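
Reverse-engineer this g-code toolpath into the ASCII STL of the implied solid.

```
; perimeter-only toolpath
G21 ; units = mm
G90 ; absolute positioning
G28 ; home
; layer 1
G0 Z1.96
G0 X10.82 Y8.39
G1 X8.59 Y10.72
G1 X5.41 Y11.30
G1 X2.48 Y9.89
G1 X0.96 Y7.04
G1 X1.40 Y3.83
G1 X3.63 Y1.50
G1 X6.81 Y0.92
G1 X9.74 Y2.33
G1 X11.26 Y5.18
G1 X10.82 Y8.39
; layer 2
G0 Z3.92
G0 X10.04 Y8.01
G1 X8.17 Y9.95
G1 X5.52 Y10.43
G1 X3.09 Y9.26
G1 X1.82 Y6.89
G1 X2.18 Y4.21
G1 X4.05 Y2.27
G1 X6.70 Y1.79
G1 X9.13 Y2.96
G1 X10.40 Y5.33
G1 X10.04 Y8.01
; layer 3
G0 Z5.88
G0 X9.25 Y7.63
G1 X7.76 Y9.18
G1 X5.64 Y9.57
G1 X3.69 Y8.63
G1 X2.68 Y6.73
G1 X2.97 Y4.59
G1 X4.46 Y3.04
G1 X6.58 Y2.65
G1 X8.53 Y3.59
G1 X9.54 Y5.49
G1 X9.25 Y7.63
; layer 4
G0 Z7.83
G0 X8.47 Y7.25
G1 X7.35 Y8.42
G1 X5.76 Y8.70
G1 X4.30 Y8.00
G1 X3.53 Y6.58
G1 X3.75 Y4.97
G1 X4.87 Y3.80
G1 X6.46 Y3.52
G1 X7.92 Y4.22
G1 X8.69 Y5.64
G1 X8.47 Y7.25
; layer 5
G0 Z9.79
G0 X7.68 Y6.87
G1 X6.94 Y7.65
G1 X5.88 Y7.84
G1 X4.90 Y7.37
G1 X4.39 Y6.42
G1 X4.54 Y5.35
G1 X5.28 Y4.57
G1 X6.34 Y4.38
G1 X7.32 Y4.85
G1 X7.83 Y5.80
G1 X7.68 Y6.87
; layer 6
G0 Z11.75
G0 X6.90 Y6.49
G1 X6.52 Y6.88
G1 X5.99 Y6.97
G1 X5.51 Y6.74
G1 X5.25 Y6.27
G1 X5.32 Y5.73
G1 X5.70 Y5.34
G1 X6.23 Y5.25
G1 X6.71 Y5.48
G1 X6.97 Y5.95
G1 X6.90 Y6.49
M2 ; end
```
solid part
  facet normal 0.0000 0.0000 -1.0000
    outer loop
      vertex 5.29 12.16 0.00
      vertex 9.00 11.49 0.00
      vertex 11.61 8.77 0.00
    endloop
  endfacet
  facet normal 0.0000 0.0000 -1.0000
    outer loop
      vertex 1.88 10.52 0.00
      vertex 5.29 12.16 0.00
      vertex 11.61 8.77 0.00
    endloop
  endfacet
  facet normal 0.0000 0.0000 -1.0000
    outer loop
      vertex 0.10 7.20 0.00
      vertex 1.88 10.52 0.00
      vertex 11.61 8.77 0.00
    endloop
  endfacet
  facet normal 0.0000 0.0000 -1.0000
    outer loop
      vertex 0.61 3.45 0.00
      vertex 0.10 7.20 0.00
      vertex 11.61 8.77 0.00
    endloop
  endfacet
  facet normal 0.0000 0.0000 -1.0000
    outer loop
      vertex 3.22 0.73 0.00
      vertex 0.61 3.45 0.00
      vertex 11.61 8.77 0.00
    endloop
  endfacet
  facet normal 0.0000 0.0000 -1.0000
    outer loop
      vertex 6.93 0.06 0.00
      vertex 3.22 0.73 0.00
      vertex 11.61 8.77 0.00
    endloop
  endfacet
  facet normal 0.0000 0.0000 -1.0000
    outer loop
      vertex 10.34 1.70 0.00
      vertex 6.93 0.06 0.00
      vertex 11.61 8.77 0.00
    endloop
  endfacet
  facet normal 0.0000 0.0000 -1.0000
    outer loop
      vertex 12.12 5.02 0.00
      vertex 10.34 1.70 0.00
      vertex 11.61 8.77 0.00
    endloop
  endfacet
  facet normal 0.6643 0.6375 0.3902
    outer loop
      vertex 11.61 8.77 0.00
      vertex 9.00 11.49 0.00
      vertex 6.11 6.11 13.71
    endloop
  endfacet
  facet normal 0.1636 0.9061 0.3901
    outer loop
      vertex 9.00 11.49 0.00
      vertex 5.29 12.16 0.00
      vertex 6.11 6.11 13.71
    endloop
  endfacet
  facet normal -0.3991 0.8298 0.3901
    outer loop
      vertex 5.29 12.16 0.00
      vertex 1.88 10.52 0.00
      vertex 6.11 6.11 13.71
    endloop
  endfacet
  facet normal -0.8114 0.4350 0.3903
    outer loop
      vertex 1.88 10.52 0.00
      vertex 0.10 7.20 0.00
      vertex 6.11 6.11 13.71
    endloop
  endfacet
  facet normal -0.9124 -0.1241 0.3901
    outer loop
      vertex 0.10 7.20 0.00
      vertex 0.61 3.45 0.00
      vertex 6.11 6.11 13.71
    endloop
  endfacet
  facet normal -0.6643 -0.6375 0.3902
    outer loop
      vertex 0.61 3.45 0.00
      vertex 3.22 0.73 0.00
      vertex 6.11 6.11 13.71
    endloop
  endfacet
  facet normal -0.1636 -0.9061 0.3901
    outer loop
      vertex 3.22 0.73 0.00
      vertex 6.93 0.06 0.00
      vertex 6.11 6.11 13.71
    endloop
  endfacet
  facet normal 0.3991 -0.8298 0.3901
    outer loop
      vertex 6.93 0.06 0.00
      vertex 10.34 1.70 0.00
      vertex 6.11 6.11 13.71
    endloop
  endfacet
  facet normal 0.8114 -0.4350 0.3903
    outer loop
      vertex 10.34 1.70 0.00
      vertex 12.12 5.02 0.00
      vertex 6.11 6.11 13.71
    endloop
  endfacet
  facet normal 0.9124 0.1241 0.3901
    outer loop
      vertex 12.12 5.02 0.00
      vertex 11.61 8.77 0.00
      vertex 6.11 6.11 13.71
    endloop
  endfacet
endsolid part

The G0 Z moves step by Δz≈1.96 mm. The G1 loops shrink linearly with z, so the solid tapers from its base footprint up to z≈13.7. Closing with a flat bottom cap and the tapered top and triangulating gives 18 facets — a regular 10-sided pyramid, base circumscribed radius ≈ 6.11 mm, apex at z ≈ 13.7 mm.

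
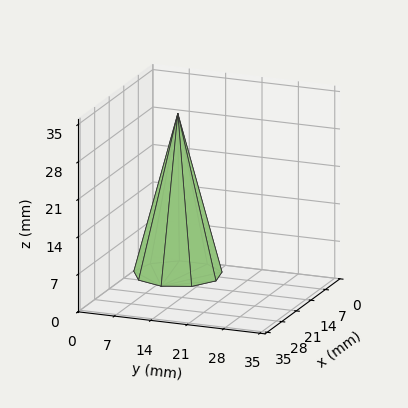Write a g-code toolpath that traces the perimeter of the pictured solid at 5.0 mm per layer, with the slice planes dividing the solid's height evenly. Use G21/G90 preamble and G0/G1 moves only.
Reading the render: the shape is a regular 9-sided pyramid, base circumscribed radius ≈ 8 mm, apex at z ≈ 30 mm (dimensions read to the nearest mm from the axis ticks). For the g-code, the solid's height is divided into equal slices at the stated Δz and each level perimeter traced with G1 moves after a G0 lift.

; perimeter-only toolpath
G21 ; units = mm
G90 ; absolute positioning
G28 ; home
; layer 1
G0 Z5.0
G0 X14.7 Y8.0
G1 X13.1 Y12.2
G1 X9.2 Y14.6
G1 X4.7 Y13.8
G1 X1.7 Y10.2
G1 X1.7 Y5.8
G1 X4.7 Y2.2
G1 X9.2 Y1.4
G1 X13.1 Y3.7
G1 X14.7 Y8.0
; layer 2
G0 Z10.0
G0 X13.3 Y8.0
G1 X12.1 Y11.4
G1 X8.9 Y13.3
G1 X5.3 Y12.6
G1 X3.0 Y9.8
G1 X3.0 Y6.2
G1 X5.3 Y3.4
G1 X8.9 Y2.7
G1 X12.1 Y4.6
G1 X13.3 Y8.0
; layer 3
G0 Z15.0
G0 X12.0 Y8.0
G1 X11.1 Y10.6
G1 X8.7 Y11.9
G1 X6.0 Y11.4
G1 X4.2 Y9.3
G1 X4.2 Y6.7
G1 X6.0 Y4.5
G1 X8.7 Y4.0
G1 X11.1 Y5.5
G1 X12.0 Y8.0
; layer 4
G0 Z20.0
G0 X10.7 Y8.0
G1 X10.0 Y9.7
G1 X8.5 Y10.6
G1 X6.7 Y10.3
G1 X5.5 Y8.9
G1 X5.5 Y7.1
G1 X6.7 Y5.7
G1 X8.5 Y5.4
G1 X10.0 Y6.3
G1 X10.7 Y8.0
; layer 5
G0 Z25.0
G0 X9.3 Y8.0
G1 X9.0 Y8.8
G1 X8.2 Y9.3
G1 X7.3 Y9.2
G1 X6.8 Y8.4
G1 X6.8 Y7.5
G1 X7.3 Y6.9
G1 X8.2 Y6.7
G1 X9.0 Y7.2
G1 X9.3 Y8.0
M2 ; end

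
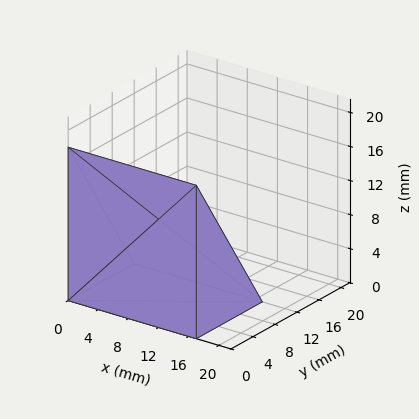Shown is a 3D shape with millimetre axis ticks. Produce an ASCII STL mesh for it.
Reading the render: the shape is a wedge (ramp): 17 × 12 mm base, rising to 18 mm along the y=0 edge and sloping linearly to z=0 at y=12 (dimensions read to the nearest mm from the axis ticks). For the STL, each face is triangulated and given an outward normal.

solid part
  facet normal 0.0000 0.0000 -1.0000
    outer loop
      vertex 17.0 12.0 0.0
      vertex 17.0 0.0 0.0
      vertex 0.0 0.0 0.0
    endloop
  endfacet
  facet normal 0.0000 0.0000 -1.0000
    outer loop
      vertex 0.0 12.0 0.0
      vertex 17.0 12.0 0.0
      vertex 0.0 0.0 0.0
    endloop
  endfacet
  facet normal 0.0000 -1.0000 0.0000
    outer loop
      vertex 0.0 0.0 0.0
      vertex 17.0 0.0 0.0
      vertex 17.0 0.0 18.0
    endloop
  endfacet
  facet normal 0.0000 -1.0000 0.0000
    outer loop
      vertex 0.0 0.0 0.0
      vertex 17.0 0.0 18.0
      vertex 0.0 0.0 18.0
    endloop
  endfacet
  facet normal 0.0000 0.8321 0.5547
    outer loop
      vertex 0.0 0.0 18.0
      vertex 17.0 0.0 18.0
      vertex 17.0 12.0 0.0
    endloop
  endfacet
  facet normal 0.0000 0.8321 0.5547
    outer loop
      vertex 0.0 0.0 18.0
      vertex 17.0 12.0 0.0
      vertex 0.0 12.0 0.0
    endloop
  endfacet
  facet normal -1.0000 0.0000 0.0000
    outer loop
      vertex 0.0 0.0 18.0
      vertex 0.0 12.0 0.0
      vertex 0.0 0.0 0.0
    endloop
  endfacet
  facet normal 1.0000 0.0000 0.0000
    outer loop
      vertex 17.0 0.0 0.0
      vertex 17.0 12.0 0.0
      vertex 17.0 0.0 18.0
    endloop
  endfacet
endsolid part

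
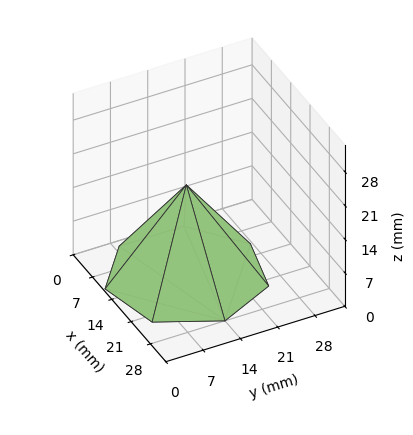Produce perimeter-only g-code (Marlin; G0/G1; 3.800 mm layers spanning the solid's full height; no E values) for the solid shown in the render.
Reading the render: the shape is a regular 7-sided pyramid, base circumscribed radius ≈ 14 mm, apex at z ≈ 19 mm (dimensions read to the nearest mm from the axis ticks). For the g-code, the solid's height is divided into equal slices at the stated Δz and each level perimeter traced with G1 moves after a G0 lift.

; perimeter-only toolpath
G21 ; units = mm
G90 ; absolute positioning
G28 ; home
; layer 1
G0 Z3.800
G0 X25.200 Y14.000
G1 X20.983 Y22.757
G1 X11.508 Y24.919
G1 X3.909 Y18.859
G1 X3.909 Y9.141
G1 X11.508 Y3.081
G1 X20.983 Y5.243
G1 X25.200 Y14.000
; layer 2
G0 Z7.600
G0 X22.400 Y14.000
G1 X19.237 Y20.568
G1 X12.131 Y22.189
G1 X6.432 Y17.644
G1 X6.432 Y10.356
G1 X12.131 Y5.811
G1 X19.237 Y7.432
G1 X22.400 Y14.000
; layer 3
G0 Z11.400
G0 X19.600 Y14.000
G1 X17.492 Y18.378
G1 X12.754 Y19.460
G1 X8.954 Y16.430
G1 X8.954 Y11.570
G1 X12.754 Y8.540
G1 X17.492 Y9.622
G1 X19.600 Y14.000
; layer 4
G0 Z15.200
G0 X16.800 Y14.000
G1 X15.746 Y16.189
G1 X13.377 Y16.730
G1 X11.477 Y15.215
G1 X11.477 Y12.785
G1 X13.377 Y11.270
G1 X15.746 Y11.811
G1 X16.800 Y14.000
M2 ; end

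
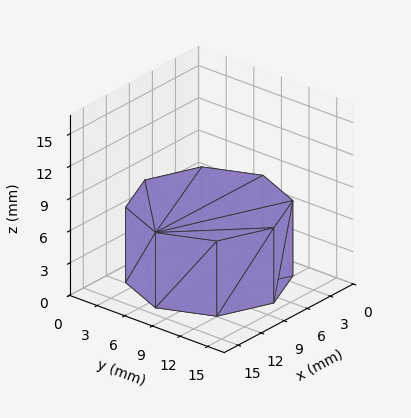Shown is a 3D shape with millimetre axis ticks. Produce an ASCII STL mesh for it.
Reading the render: the shape is a regular 8-sided prism (a cylinder approximated with 8 flat sides), circumscribed radius ≈ 7 mm, height ≈ 7 mm (dimensions read to the nearest mm from the axis ticks). For the STL, each face is triangulated and given an outward normal.

solid part
  facet normal 0.0000 0.0000 -1.0000
    outer loop
      vertex 7.000 14.000 0.000
      vertex 11.950 11.950 0.000
      vertex 14.000 7.000 0.000
    endloop
  endfacet
  facet normal 0.0000 0.0000 -1.0000
    outer loop
      vertex 2.050 11.950 0.000
      vertex 7.000 14.000 0.000
      vertex 14.000 7.000 0.000
    endloop
  endfacet
  facet normal 0.0000 0.0000 -1.0000
    outer loop
      vertex 0.000 7.000 0.000
      vertex 2.050 11.950 0.000
      vertex 14.000 7.000 0.000
    endloop
  endfacet
  facet normal 0.0000 0.0000 -1.0000
    outer loop
      vertex 2.050 2.050 0.000
      vertex 0.000 7.000 0.000
      vertex 14.000 7.000 0.000
    endloop
  endfacet
  facet normal 0.0000 0.0000 -1.0000
    outer loop
      vertex 7.000 0.000 0.000
      vertex 2.050 2.050 0.000
      vertex 14.000 7.000 0.000
    endloop
  endfacet
  facet normal 0.0000 0.0000 -1.0000
    outer loop
      vertex 11.950 2.050 0.000
      vertex 7.000 0.000 0.000
      vertex 14.000 7.000 0.000
    endloop
  endfacet
  facet normal 0.0000 0.0000 1.0000
    outer loop
      vertex 14.000 7.000 7.000
      vertex 11.950 11.950 7.000
      vertex 7.000 14.000 7.000
    endloop
  endfacet
  facet normal 0.0000 0.0000 1.0000
    outer loop
      vertex 14.000 7.000 7.000
      vertex 7.000 14.000 7.000
      vertex 2.050 11.950 7.000
    endloop
  endfacet
  facet normal 0.0000 0.0000 1.0000
    outer loop
      vertex 14.000 7.000 7.000
      vertex 2.050 11.950 7.000
      vertex 0.000 7.000 7.000
    endloop
  endfacet
  facet normal 0.0000 0.0000 1.0000
    outer loop
      vertex 14.000 7.000 7.000
      vertex 0.000 7.000 7.000
      vertex 2.050 2.050 7.000
    endloop
  endfacet
  facet normal 0.0000 0.0000 1.0000
    outer loop
      vertex 14.000 7.000 7.000
      vertex 2.050 2.050 7.000
      vertex 7.000 0.000 7.000
    endloop
  endfacet
  facet normal 0.0000 0.0000 1.0000
    outer loop
      vertex 14.000 7.000 7.000
      vertex 7.000 0.000 7.000
      vertex 11.950 2.050 7.000
    endloop
  endfacet
  facet normal 0.9239 0.3826 0.0000
    outer loop
      vertex 14.000 7.000 0.000
      vertex 11.950 11.950 0.000
      vertex 11.950 11.950 7.000
    endloop
  endfacet
  facet normal 0.9239 0.3826 0.0000
    outer loop
      vertex 14.000 7.000 0.000
      vertex 11.950 11.950 7.000
      vertex 14.000 7.000 7.000
    endloop
  endfacet
  facet normal 0.3826 0.9239 0.0000
    outer loop
      vertex 11.950 11.950 0.000
      vertex 7.000 14.000 0.000
      vertex 7.000 14.000 7.000
    endloop
  endfacet
  facet normal 0.3826 0.9239 0.0000
    outer loop
      vertex 11.950 11.950 0.000
      vertex 7.000 14.000 7.000
      vertex 11.950 11.950 7.000
    endloop
  endfacet
  facet normal -0.3826 0.9239 0.0000
    outer loop
      vertex 7.000 14.000 0.000
      vertex 2.050 11.950 0.000
      vertex 2.050 11.950 7.000
    endloop
  endfacet
  facet normal -0.3826 0.9239 0.0000
    outer loop
      vertex 7.000 14.000 0.000
      vertex 2.050 11.950 7.000
      vertex 7.000 14.000 7.000
    endloop
  endfacet
  facet normal -0.9239 0.3826 0.0000
    outer loop
      vertex 2.050 11.950 0.000
      vertex 0.000 7.000 0.000
      vertex 0.000 7.000 7.000
    endloop
  endfacet
  facet normal -0.9239 0.3826 0.0000
    outer loop
      vertex 2.050 11.950 0.000
      vertex 0.000 7.000 7.000
      vertex 2.050 11.950 7.000
    endloop
  endfacet
  facet normal -0.9239 -0.3826 0.0000
    outer loop
      vertex 0.000 7.000 0.000
      vertex 2.050 2.050 0.000
      vertex 2.050 2.050 7.000
    endloop
  endfacet
  facet normal -0.9239 -0.3826 0.0000
    outer loop
      vertex 0.000 7.000 0.000
      vertex 2.050 2.050 7.000
      vertex 0.000 7.000 7.000
    endloop
  endfacet
  facet normal -0.3826 -0.9239 0.0000
    outer loop
      vertex 2.050 2.050 0.000
      vertex 7.000 0.000 0.000
      vertex 7.000 0.000 7.000
    endloop
  endfacet
  facet normal -0.3826 -0.9239 0.0000
    outer loop
      vertex 2.050 2.050 0.000
      vertex 7.000 0.000 7.000
      vertex 2.050 2.050 7.000
    endloop
  endfacet
  facet normal 0.3826 -0.9239 0.0000
    outer loop
      vertex 7.000 0.000 0.000
      vertex 11.950 2.050 0.000
      vertex 11.950 2.050 7.000
    endloop
  endfacet
  facet normal 0.3826 -0.9239 0.0000
    outer loop
      vertex 7.000 0.000 0.000
      vertex 11.950 2.050 7.000
      vertex 7.000 0.000 7.000
    endloop
  endfacet
  facet normal 0.9239 -0.3826 0.0000
    outer loop
      vertex 11.950 2.050 0.000
      vertex 14.000 7.000 0.000
      vertex 14.000 7.000 7.000
    endloop
  endfacet
  facet normal 0.9239 -0.3826 0.0000
    outer loop
      vertex 11.950 2.050 0.000
      vertex 14.000 7.000 7.000
      vertex 11.950 2.050 7.000
    endloop
  endfacet
endsolid part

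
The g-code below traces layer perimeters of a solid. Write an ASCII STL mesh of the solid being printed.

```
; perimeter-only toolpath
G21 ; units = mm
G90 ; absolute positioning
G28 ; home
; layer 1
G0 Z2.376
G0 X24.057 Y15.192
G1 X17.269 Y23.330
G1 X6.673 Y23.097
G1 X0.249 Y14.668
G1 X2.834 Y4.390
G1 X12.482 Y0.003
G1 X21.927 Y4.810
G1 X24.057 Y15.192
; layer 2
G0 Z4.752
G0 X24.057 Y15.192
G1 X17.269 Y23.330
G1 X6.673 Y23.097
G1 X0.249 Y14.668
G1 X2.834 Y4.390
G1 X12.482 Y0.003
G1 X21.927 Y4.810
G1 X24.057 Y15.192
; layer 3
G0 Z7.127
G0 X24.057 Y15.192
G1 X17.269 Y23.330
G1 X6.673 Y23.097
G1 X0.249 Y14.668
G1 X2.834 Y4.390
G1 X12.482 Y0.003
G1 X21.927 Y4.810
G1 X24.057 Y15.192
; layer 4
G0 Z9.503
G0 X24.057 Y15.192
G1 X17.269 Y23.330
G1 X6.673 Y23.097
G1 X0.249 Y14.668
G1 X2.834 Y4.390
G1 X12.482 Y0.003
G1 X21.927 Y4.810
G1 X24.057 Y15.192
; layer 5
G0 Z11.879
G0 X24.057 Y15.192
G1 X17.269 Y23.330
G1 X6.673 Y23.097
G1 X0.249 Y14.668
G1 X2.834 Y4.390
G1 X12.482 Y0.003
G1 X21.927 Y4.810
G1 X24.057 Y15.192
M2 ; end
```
solid part
  facet normal 0.0000 0.0000 -1.0000
    outer loop
      vertex 6.673 23.097 0.000
      vertex 17.269 23.330 0.000
      vertex 24.057 15.192 0.000
    endloop
  endfacet
  facet normal 0.0000 0.0000 -1.0000
    outer loop
      vertex 0.249 14.668 0.000
      vertex 6.673 23.097 0.000
      vertex 24.057 15.192 0.000
    endloop
  endfacet
  facet normal 0.0000 0.0000 -1.0000
    outer loop
      vertex 2.834 4.390 0.000
      vertex 0.249 14.668 0.000
      vertex 24.057 15.192 0.000
    endloop
  endfacet
  facet normal 0.0000 0.0000 -1.0000
    outer loop
      vertex 12.482 0.003 0.000
      vertex 2.834 4.390 0.000
      vertex 24.057 15.192 0.000
    endloop
  endfacet
  facet normal 0.0000 0.0000 -1.0000
    outer loop
      vertex 21.927 4.810 0.000
      vertex 12.482 0.003 0.000
      vertex 24.057 15.192 0.000
    endloop
  endfacet
  facet normal 0.0000 0.0000 1.0000
    outer loop
      vertex 24.057 15.192 11.879
      vertex 17.269 23.330 11.879
      vertex 6.673 23.097 11.879
    endloop
  endfacet
  facet normal 0.0000 0.0000 1.0000
    outer loop
      vertex 24.057 15.192 11.879
      vertex 6.673 23.097 11.879
      vertex 0.249 14.668 11.879
    endloop
  endfacet
  facet normal 0.0000 0.0000 1.0000
    outer loop
      vertex 24.057 15.192 11.879
      vertex 0.249 14.668 11.879
      vertex 2.834 4.390 11.879
    endloop
  endfacet
  facet normal 0.0000 0.0000 1.0000
    outer loop
      vertex 24.057 15.192 11.879
      vertex 2.834 4.390 11.879
      vertex 12.482 0.003 11.879
    endloop
  endfacet
  facet normal 0.0000 0.0000 1.0000
    outer loop
      vertex 24.057 15.192 11.879
      vertex 12.482 0.003 11.879
      vertex 21.927 4.810 11.879
    endloop
  endfacet
  facet normal 0.7679 0.6405 0.0000
    outer loop
      vertex 24.057 15.192 0.000
      vertex 17.269 23.330 0.000
      vertex 17.269 23.330 11.879
    endloop
  endfacet
  facet normal 0.7679 0.6405 0.0000
    outer loop
      vertex 24.057 15.192 0.000
      vertex 17.269 23.330 11.879
      vertex 24.057 15.192 11.879
    endloop
  endfacet
  facet normal -0.0220 0.9998 0.0000
    outer loop
      vertex 17.269 23.330 0.000
      vertex 6.673 23.097 0.000
      vertex 6.673 23.097 11.879
    endloop
  endfacet
  facet normal -0.0220 0.9998 0.0000
    outer loop
      vertex 17.269 23.330 0.000
      vertex 6.673 23.097 11.879
      vertex 17.269 23.330 11.879
    endloop
  endfacet
  facet normal -0.7953 0.6062 0.0000
    outer loop
      vertex 6.673 23.097 0.000
      vertex 0.249 14.668 0.000
      vertex 0.249 14.668 11.879
    endloop
  endfacet
  facet normal -0.7953 0.6062 0.0000
    outer loop
      vertex 6.673 23.097 0.000
      vertex 0.249 14.668 11.879
      vertex 6.673 23.097 11.879
    endloop
  endfacet
  facet normal -0.9698 -0.2439 0.0000
    outer loop
      vertex 0.249 14.668 0.000
      vertex 2.834 4.390 0.000
      vertex 2.834 4.390 11.879
    endloop
  endfacet
  facet normal -0.9698 -0.2439 0.0000
    outer loop
      vertex 0.249 14.668 0.000
      vertex 2.834 4.390 11.879
      vertex 0.249 14.668 11.879
    endloop
  endfacet
  facet normal -0.4139 -0.9103 0.0000
    outer loop
      vertex 2.834 4.390 0.000
      vertex 12.482 0.003 0.000
      vertex 12.482 0.003 11.879
    endloop
  endfacet
  facet normal -0.4139 -0.9103 0.0000
    outer loop
      vertex 2.834 4.390 0.000
      vertex 12.482 0.003 11.879
      vertex 2.834 4.390 11.879
    endloop
  endfacet
  facet normal 0.4536 -0.8912 0.0000
    outer loop
      vertex 12.482 0.003 0.000
      vertex 21.927 4.810 0.000
      vertex 21.927 4.810 11.879
    endloop
  endfacet
  facet normal 0.4536 -0.8912 0.0000
    outer loop
      vertex 12.482 0.003 0.000
      vertex 21.927 4.810 11.879
      vertex 12.482 0.003 11.879
    endloop
  endfacet
  facet normal 0.9796 -0.2010 0.0000
    outer loop
      vertex 21.927 4.810 0.000
      vertex 24.057 15.192 0.000
      vertex 24.057 15.192 11.879
    endloop
  endfacet
  facet normal 0.9796 -0.2010 0.0000
    outer loop
      vertex 21.927 4.810 0.000
      vertex 24.057 15.192 11.879
      vertex 21.927 4.810 11.879
    endloop
  endfacet
endsolid part

The G0 Z moves step by Δz≈2.376 mm. Every layer's G1 loop is the same polygon, so the solid is a straight extrusion of it from z=0 to z≈11.9. Closing with flat bottom and top caps and triangulating gives 24 facets — a regular 7-sided prism (a cylinder approximated with 7 flat sides), circumscribed radius ≈ 12.2 mm, height ≈ 11.9 mm.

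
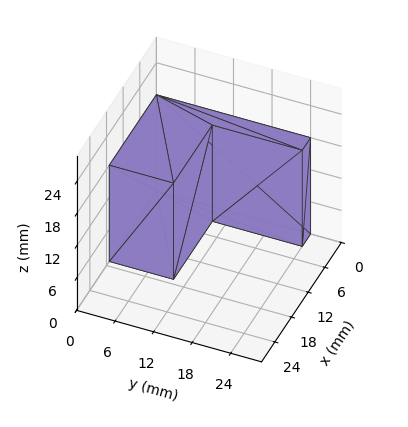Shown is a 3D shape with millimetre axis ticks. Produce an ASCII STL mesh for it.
Reading the render: the shape is an L-shaped prism: outer 17 × 24 mm, arm thicknesses ≈ 10 mm (horizontal) and 3 mm (vertical), extruded 18 mm in z (dimensions read to the nearest mm from the axis ticks). For the STL, each face is triangulated and given an outward normal.

solid part
  facet normal 0.0000 0.0000 -1.0000
    outer loop
      vertex 17.00 10.00 0.00
      vertex 17.00 0.00 0.00
      vertex 0.00 0.00 0.00
    endloop
  endfacet
  facet normal 0.0000 0.0000 -1.0000
    outer loop
      vertex 3.00 10.00 0.00
      vertex 17.00 10.00 0.00
      vertex 0.00 0.00 0.00
    endloop
  endfacet
  facet normal 0.0000 0.0000 -1.0000
    outer loop
      vertex 3.00 24.00 0.00
      vertex 3.00 10.00 0.00
      vertex 0.00 0.00 0.00
    endloop
  endfacet
  facet normal 0.0000 0.0000 -1.0000
    outer loop
      vertex 0.00 24.00 0.00
      vertex 3.00 24.00 0.00
      vertex 0.00 0.00 0.00
    endloop
  endfacet
  facet normal 0.0000 0.0000 1.0000
    outer loop
      vertex 0.00 0.00 18.00
      vertex 17.00 0.00 18.00
      vertex 17.00 10.00 18.00
    endloop
  endfacet
  facet normal 0.0000 0.0000 1.0000
    outer loop
      vertex 0.00 0.00 18.00
      vertex 17.00 10.00 18.00
      vertex 3.00 10.00 18.00
    endloop
  endfacet
  facet normal 0.0000 0.0000 1.0000
    outer loop
      vertex 0.00 0.00 18.00
      vertex 3.00 10.00 18.00
      vertex 3.00 24.00 18.00
    endloop
  endfacet
  facet normal 0.0000 0.0000 1.0000
    outer loop
      vertex 0.00 0.00 18.00
      vertex 3.00 24.00 18.00
      vertex 0.00 24.00 18.00
    endloop
  endfacet
  facet normal 0.0000 -1.0000 0.0000
    outer loop
      vertex 0.00 0.00 0.00
      vertex 17.00 0.00 0.00
      vertex 17.00 0.00 18.00
    endloop
  endfacet
  facet normal 0.0000 -1.0000 0.0000
    outer loop
      vertex 0.00 0.00 0.00
      vertex 17.00 0.00 18.00
      vertex 0.00 0.00 18.00
    endloop
  endfacet
  facet normal 1.0000 0.0000 0.0000
    outer loop
      vertex 17.00 0.00 0.00
      vertex 17.00 10.00 0.00
      vertex 17.00 10.00 18.00
    endloop
  endfacet
  facet normal 1.0000 0.0000 0.0000
    outer loop
      vertex 17.00 0.00 0.00
      vertex 17.00 10.00 18.00
      vertex 17.00 0.00 18.00
    endloop
  endfacet
  facet normal 0.0000 1.0000 0.0000
    outer loop
      vertex 17.00 10.00 0.00
      vertex 3.00 10.00 0.00
      vertex 3.00 10.00 18.00
    endloop
  endfacet
  facet normal 0.0000 1.0000 0.0000
    outer loop
      vertex 17.00 10.00 0.00
      vertex 3.00 10.00 18.00
      vertex 17.00 10.00 18.00
    endloop
  endfacet
  facet normal 1.0000 0.0000 0.0000
    outer loop
      vertex 3.00 10.00 0.00
      vertex 3.00 24.00 0.00
      vertex 3.00 24.00 18.00
    endloop
  endfacet
  facet normal 1.0000 0.0000 0.0000
    outer loop
      vertex 3.00 10.00 0.00
      vertex 3.00 24.00 18.00
      vertex 3.00 10.00 18.00
    endloop
  endfacet
  facet normal 0.0000 1.0000 0.0000
    outer loop
      vertex 3.00 24.00 0.00
      vertex 0.00 24.00 0.00
      vertex 0.00 24.00 18.00
    endloop
  endfacet
  facet normal 0.0000 1.0000 0.0000
    outer loop
      vertex 3.00 24.00 0.00
      vertex 0.00 24.00 18.00
      vertex 3.00 24.00 18.00
    endloop
  endfacet
  facet normal -1.0000 0.0000 0.0000
    outer loop
      vertex 0.00 24.00 0.00
      vertex 0.00 0.00 0.00
      vertex 0.00 0.00 18.00
    endloop
  endfacet
  facet normal -1.0000 0.0000 0.0000
    outer loop
      vertex 0.00 24.00 0.00
      vertex 0.00 0.00 18.00
      vertex 0.00 24.00 18.00
    endloop
  endfacet
endsolid part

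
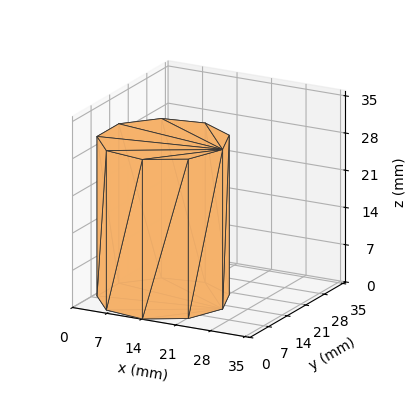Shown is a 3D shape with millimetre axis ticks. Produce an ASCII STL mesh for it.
Reading the render: the shape is a regular 9-sided prism (a cylinder approximated with 9 flat sides), circumscribed radius ≈ 12 mm, height ≈ 30 mm (dimensions read to the nearest mm from the axis ticks). For the STL, each face is triangulated and given an outward normal.

solid part
  facet normal 0.0000 0.0000 -1.0000
    outer loop
      vertex 14.08 23.82 0.00
      vertex 21.19 19.71 0.00
      vertex 24.00 12.00 0.00
    endloop
  endfacet
  facet normal 0.0000 0.0000 -1.0000
    outer loop
      vertex 6.00 22.39 0.00
      vertex 14.08 23.82 0.00
      vertex 24.00 12.00 0.00
    endloop
  endfacet
  facet normal 0.0000 0.0000 -1.0000
    outer loop
      vertex 0.72 16.10 0.00
      vertex 6.00 22.39 0.00
      vertex 24.00 12.00 0.00
    endloop
  endfacet
  facet normal 0.0000 0.0000 -1.0000
    outer loop
      vertex 0.72 7.90 0.00
      vertex 0.72 16.10 0.00
      vertex 24.00 12.00 0.00
    endloop
  endfacet
  facet normal 0.0000 0.0000 -1.0000
    outer loop
      vertex 6.00 1.61 0.00
      vertex 0.72 7.90 0.00
      vertex 24.00 12.00 0.00
    endloop
  endfacet
  facet normal 0.0000 0.0000 -1.0000
    outer loop
      vertex 14.08 0.18 0.00
      vertex 6.00 1.61 0.00
      vertex 24.00 12.00 0.00
    endloop
  endfacet
  facet normal 0.0000 0.0000 -1.0000
    outer loop
      vertex 21.19 4.29 0.00
      vertex 14.08 0.18 0.00
      vertex 24.00 12.00 0.00
    endloop
  endfacet
  facet normal 0.0000 0.0000 1.0000
    outer loop
      vertex 24.00 12.00 30.00
      vertex 21.19 19.71 30.00
      vertex 14.08 23.82 30.00
    endloop
  endfacet
  facet normal 0.0000 0.0000 1.0000
    outer loop
      vertex 24.00 12.00 30.00
      vertex 14.08 23.82 30.00
      vertex 6.00 22.39 30.00
    endloop
  endfacet
  facet normal 0.0000 0.0000 1.0000
    outer loop
      vertex 24.00 12.00 30.00
      vertex 6.00 22.39 30.00
      vertex 0.72 16.10 30.00
    endloop
  endfacet
  facet normal 0.0000 0.0000 1.0000
    outer loop
      vertex 24.00 12.00 30.00
      vertex 0.72 16.10 30.00
      vertex 0.72 7.90 30.00
    endloop
  endfacet
  facet normal 0.0000 0.0000 1.0000
    outer loop
      vertex 24.00 12.00 30.00
      vertex 0.72 7.90 30.00
      vertex 6.00 1.61 30.00
    endloop
  endfacet
  facet normal 0.0000 0.0000 1.0000
    outer loop
      vertex 24.00 12.00 30.00
      vertex 6.00 1.61 30.00
      vertex 14.08 0.18 30.00
    endloop
  endfacet
  facet normal 0.0000 0.0000 1.0000
    outer loop
      vertex 24.00 12.00 30.00
      vertex 14.08 0.18 30.00
      vertex 21.19 4.29 30.00
    endloop
  endfacet
  facet normal 0.9395 0.3424 0.0000
    outer loop
      vertex 24.00 12.00 0.00
      vertex 21.19 19.71 0.00
      vertex 21.19 19.71 30.00
    endloop
  endfacet
  facet normal 0.9395 0.3424 0.0000
    outer loop
      vertex 24.00 12.00 0.00
      vertex 21.19 19.71 30.00
      vertex 24.00 12.00 30.00
    endloop
  endfacet
  facet normal 0.5005 0.8658 0.0000
    outer loop
      vertex 21.19 19.71 0.00
      vertex 14.08 23.82 0.00
      vertex 14.08 23.82 30.00
    endloop
  endfacet
  facet normal 0.5005 0.8658 0.0000
    outer loop
      vertex 21.19 19.71 0.00
      vertex 14.08 23.82 30.00
      vertex 21.19 19.71 30.00
    endloop
  endfacet
  facet normal -0.1743 0.9847 0.0000
    outer loop
      vertex 14.08 23.82 0.00
      vertex 6.00 22.39 0.00
      vertex 6.00 22.39 30.00
    endloop
  endfacet
  facet normal -0.1743 0.9847 0.0000
    outer loop
      vertex 14.08 23.82 0.00
      vertex 6.00 22.39 30.00
      vertex 14.08 23.82 30.00
    endloop
  endfacet
  facet normal -0.7659 0.6429 0.0000
    outer loop
      vertex 6.00 22.39 0.00
      vertex 0.72 16.10 0.00
      vertex 0.72 16.10 30.00
    endloop
  endfacet
  facet normal -0.7659 0.6429 0.0000
    outer loop
      vertex 6.00 22.39 0.00
      vertex 0.72 16.10 30.00
      vertex 6.00 22.39 30.00
    endloop
  endfacet
  facet normal -1.0000 0.0000 0.0000
    outer loop
      vertex 0.72 16.10 0.00
      vertex 0.72 7.90 0.00
      vertex 0.72 7.90 30.00
    endloop
  endfacet
  facet normal -1.0000 0.0000 0.0000
    outer loop
      vertex 0.72 16.10 0.00
      vertex 0.72 7.90 30.00
      vertex 0.72 16.10 30.00
    endloop
  endfacet
  facet normal -0.7659 -0.6429 0.0000
    outer loop
      vertex 0.72 7.90 0.00
      vertex 6.00 1.61 0.00
      vertex 6.00 1.61 30.00
    endloop
  endfacet
  facet normal -0.7659 -0.6429 0.0000
    outer loop
      vertex 0.72 7.90 0.00
      vertex 6.00 1.61 30.00
      vertex 0.72 7.90 30.00
    endloop
  endfacet
  facet normal -0.1743 -0.9847 0.0000
    outer loop
      vertex 6.00 1.61 0.00
      vertex 14.08 0.18 0.00
      vertex 14.08 0.18 30.00
    endloop
  endfacet
  facet normal -0.1743 -0.9847 0.0000
    outer loop
      vertex 6.00 1.61 0.00
      vertex 14.08 0.18 30.00
      vertex 6.00 1.61 30.00
    endloop
  endfacet
  facet normal 0.5005 -0.8658 0.0000
    outer loop
      vertex 14.08 0.18 0.00
      vertex 21.19 4.29 0.00
      vertex 21.19 4.29 30.00
    endloop
  endfacet
  facet normal 0.5005 -0.8658 0.0000
    outer loop
      vertex 14.08 0.18 0.00
      vertex 21.19 4.29 30.00
      vertex 14.08 0.18 30.00
    endloop
  endfacet
  facet normal 0.9395 -0.3424 0.0000
    outer loop
      vertex 21.19 4.29 0.00
      vertex 24.00 12.00 0.00
      vertex 24.00 12.00 30.00
    endloop
  endfacet
  facet normal 0.9395 -0.3424 0.0000
    outer loop
      vertex 21.19 4.29 0.00
      vertex 24.00 12.00 30.00
      vertex 21.19 4.29 30.00
    endloop
  endfacet
endsolid part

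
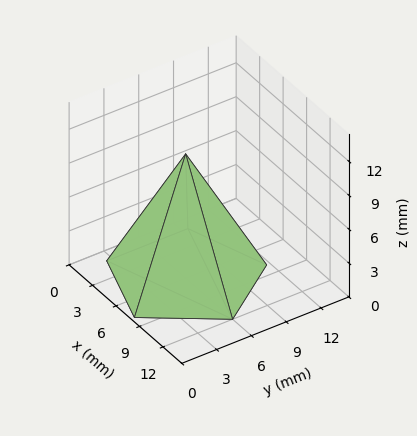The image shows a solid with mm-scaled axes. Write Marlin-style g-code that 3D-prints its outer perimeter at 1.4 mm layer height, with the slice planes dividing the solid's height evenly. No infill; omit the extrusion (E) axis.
Reading the render: the shape is a regular 5-sided pyramid, base circumscribed radius ≈ 6 mm, apex at z ≈ 11 mm (dimensions read to the nearest mm from the axis ticks). For the g-code, the solid's height is divided into equal slices at the stated Δz and each level perimeter traced with G1 moves after a G0 lift.

; perimeter-only toolpath
G21 ; units = mm
G90 ; absolute positioning
G28 ; home
; layer 1
G0 Z1.4
G0 X11.2 Y6.0
G1 X7.7 Y11.0
G1 X1.7 Y9.1
G1 X1.7 Y2.9
G1 X7.7 Y1.0
G1 X11.2 Y6.0
; layer 2
G0 Z2.8
G0 X10.5 Y6.0
G1 X7.4 Y10.3
G1 X2.3 Y8.6
G1 X2.3 Y3.4
G1 X7.4 Y1.7
G1 X10.5 Y6.0
; layer 3
G0 Z4.1
G0 X9.8 Y6.0
G1 X7.2 Y9.6
G1 X2.9 Y8.2
G1 X2.9 Y3.8
G1 X7.2 Y2.4
G1 X9.8 Y6.0
; layer 4
G0 Z5.5
G0 X9.0 Y6.0
G1 X7.0 Y8.8
G1 X3.5 Y7.8
G1 X3.5 Y4.2
G1 X7.0 Y3.1
G1 X9.0 Y6.0
; layer 5
G0 Z6.9
G0 X8.2 Y6.0
G1 X6.7 Y8.1
G1 X4.2 Y7.3
G1 X4.2 Y4.7
G1 X6.7 Y3.9
G1 X8.2 Y6.0
; layer 6
G0 Z8.2
G0 X7.5 Y6.0
G1 X6.5 Y7.4
G1 X4.8 Y6.9
G1 X4.8 Y5.1
G1 X6.5 Y4.6
G1 X7.5 Y6.0
; layer 7
G0 Z9.6
G0 X6.8 Y6.0
G1 X6.2 Y6.7
G1 X5.4 Y6.4
G1 X5.4 Y5.6
G1 X6.2 Y5.3
G1 X6.8 Y6.0
M2 ; end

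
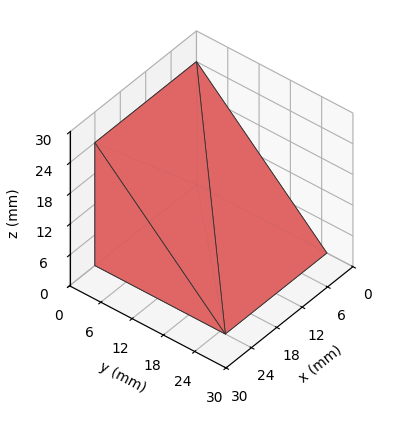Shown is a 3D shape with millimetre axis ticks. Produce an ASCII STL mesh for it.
Reading the render: the shape is a wedge (ramp): 24 × 25 mm base, rising to 24 mm along the y=0 edge and sloping linearly to z=0 at y=25 (dimensions read to the nearest mm from the axis ticks). For the STL, each face is triangulated and given an outward normal.

solid part
  facet normal 0.0000 0.0000 -1.0000
    outer loop
      vertex 24.0 25.0 0.0
      vertex 24.0 0.0 0.0
      vertex 0.0 0.0 0.0
    endloop
  endfacet
  facet normal 0.0000 0.0000 -1.0000
    outer loop
      vertex 0.0 25.0 0.0
      vertex 24.0 25.0 0.0
      vertex 0.0 0.0 0.0
    endloop
  endfacet
  facet normal 0.0000 -1.0000 0.0000
    outer loop
      vertex 0.0 0.0 0.0
      vertex 24.0 0.0 0.0
      vertex 24.0 0.0 24.0
    endloop
  endfacet
  facet normal 0.0000 -1.0000 0.0000
    outer loop
      vertex 0.0 0.0 0.0
      vertex 24.0 0.0 24.0
      vertex 0.0 0.0 24.0
    endloop
  endfacet
  facet normal 0.0000 0.6925 0.7214
    outer loop
      vertex 0.0 0.0 24.0
      vertex 24.0 0.0 24.0
      vertex 24.0 25.0 0.0
    endloop
  endfacet
  facet normal 0.0000 0.6925 0.7214
    outer loop
      vertex 0.0 0.0 24.0
      vertex 24.0 25.0 0.0
      vertex 0.0 25.0 0.0
    endloop
  endfacet
  facet normal -1.0000 0.0000 0.0000
    outer loop
      vertex 0.0 0.0 24.0
      vertex 0.0 25.0 0.0
      vertex 0.0 0.0 0.0
    endloop
  endfacet
  facet normal 1.0000 0.0000 0.0000
    outer loop
      vertex 24.0 0.0 0.0
      vertex 24.0 25.0 0.0
      vertex 24.0 0.0 24.0
    endloop
  endfacet
endsolid part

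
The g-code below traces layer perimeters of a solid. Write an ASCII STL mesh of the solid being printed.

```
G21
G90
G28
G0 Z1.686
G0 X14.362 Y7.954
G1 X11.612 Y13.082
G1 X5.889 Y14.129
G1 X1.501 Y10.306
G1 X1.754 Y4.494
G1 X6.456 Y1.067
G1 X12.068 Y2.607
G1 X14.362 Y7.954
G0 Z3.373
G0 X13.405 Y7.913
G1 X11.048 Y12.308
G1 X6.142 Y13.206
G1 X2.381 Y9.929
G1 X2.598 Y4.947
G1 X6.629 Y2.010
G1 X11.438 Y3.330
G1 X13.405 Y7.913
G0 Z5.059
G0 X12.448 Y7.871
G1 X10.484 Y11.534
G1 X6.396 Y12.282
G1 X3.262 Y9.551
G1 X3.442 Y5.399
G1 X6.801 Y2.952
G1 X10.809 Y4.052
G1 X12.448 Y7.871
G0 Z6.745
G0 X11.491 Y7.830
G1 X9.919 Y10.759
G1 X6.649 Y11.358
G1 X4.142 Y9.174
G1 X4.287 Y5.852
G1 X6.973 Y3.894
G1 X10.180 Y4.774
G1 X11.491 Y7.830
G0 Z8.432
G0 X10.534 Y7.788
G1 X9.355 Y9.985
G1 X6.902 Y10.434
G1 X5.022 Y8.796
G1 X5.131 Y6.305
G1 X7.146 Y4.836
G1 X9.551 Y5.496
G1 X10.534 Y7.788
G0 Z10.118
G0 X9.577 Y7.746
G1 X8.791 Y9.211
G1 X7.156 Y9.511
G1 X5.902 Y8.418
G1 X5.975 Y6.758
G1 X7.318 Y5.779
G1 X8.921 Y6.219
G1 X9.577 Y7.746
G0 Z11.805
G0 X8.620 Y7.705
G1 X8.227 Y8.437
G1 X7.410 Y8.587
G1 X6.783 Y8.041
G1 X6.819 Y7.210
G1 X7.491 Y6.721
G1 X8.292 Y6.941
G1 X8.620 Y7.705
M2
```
solid part
  facet normal 0.0000 0.0000 -1.0000
    outer loop
      vertex 5.635 15.053 0.000
      vertex 12.176 13.856 0.000
      vertex 15.319 7.996 0.000
    endloop
  endfacet
  facet normal 0.0000 0.0000 -1.0000
    outer loop
      vertex 0.621 10.684 0.000
      vertex 5.635 15.053 0.000
      vertex 15.319 7.996 0.000
    endloop
  endfacet
  facet normal 0.0000 0.0000 -1.0000
    outer loop
      vertex 0.910 4.041 0.000
      vertex 0.621 10.684 0.000
      vertex 15.319 7.996 0.000
    endloop
  endfacet
  facet normal 0.0000 0.0000 -1.0000
    outer loop
      vertex 6.284 0.125 0.000
      vertex 0.910 4.041 0.000
      vertex 15.319 7.996 0.000
    endloop
  endfacet
  facet normal 0.0000 0.0000 -1.0000
    outer loop
      vertex 12.697 1.885 0.000
      vertex 6.284 0.125 0.000
      vertex 15.319 7.996 0.000
    endloop
  endfacet
  facet normal 0.7845 0.4208 0.4556
    outer loop
      vertex 15.319 7.996 0.000
      vertex 12.176 13.856 0.000
      vertex 7.663 7.663 13.491
    endloop
  endfacet
  facet normal 0.1602 0.8757 0.4556
    outer loop
      vertex 12.176 13.856 0.000
      vertex 5.635 15.053 0.000
      vertex 7.663 7.663 13.491
    endloop
  endfacet
  facet normal -0.5848 0.6712 0.4556
    outer loop
      vertex 5.635 15.053 0.000
      vertex 0.621 10.684 0.000
      vertex 7.663 7.663 13.491
    endloop
  endfacet
  facet normal -0.8894 -0.0387 0.4556
    outer loop
      vertex 0.621 10.684 0.000
      vertex 0.910 4.041 0.000
      vertex 7.663 7.663 13.491
    endloop
  endfacet
  facet normal -0.5243 -0.7194 0.4556
    outer loop
      vertex 0.910 4.041 0.000
      vertex 6.284 0.125 0.000
      vertex 7.663 7.663 13.491
    endloop
  endfacet
  facet normal 0.2356 -0.8585 0.4556
    outer loop
      vertex 6.284 0.125 0.000
      vertex 12.697 1.885 0.000
      vertex 7.663 7.663 13.491
    endloop
  endfacet
  facet normal 0.8181 -0.3510 0.4556
    outer loop
      vertex 12.697 1.885 0.000
      vertex 15.319 7.996 0.000
      vertex 7.663 7.663 13.491
    endloop
  endfacet
endsolid part

The G0 Z moves step by Δz≈1.686 mm. The G1 loops shrink linearly with z, so the solid tapers from its base footprint up to z≈13.5. Closing with a flat bottom cap and the tapered top and triangulating gives 12 facets — a regular 7-sided pyramid, base circumscribed radius ≈ 7.66 mm, apex at z ≈ 13.5 mm.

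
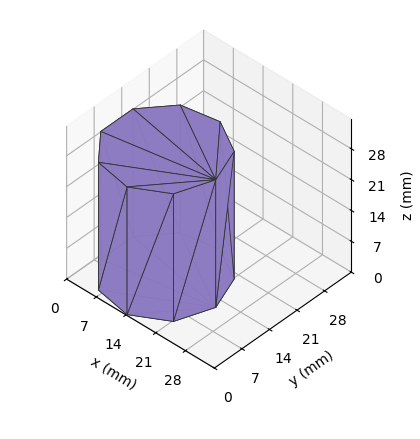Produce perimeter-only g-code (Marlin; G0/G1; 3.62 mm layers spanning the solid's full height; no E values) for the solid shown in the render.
Reading the render: the shape is a regular 9-sided prism (a cylinder approximated with 9 flat sides), circumscribed radius ≈ 12 mm, height ≈ 29 mm (dimensions read to the nearest mm from the axis ticks). For the g-code, the solid's height is divided into equal slices at the stated Δz and each level perimeter traced with G1 moves after a G0 lift.

; perimeter-only toolpath
G21 ; units = mm
G90 ; absolute positioning
G28 ; home
; layer 1
G0 Z3.62
G0 X24.00 Y12.00
G1 X21.19 Y19.71
G1 X14.08 Y23.82
G1 X6.00 Y22.39
G1 X0.72 Y16.10
G1 X0.72 Y7.90
G1 X6.00 Y1.61
G1 X14.08 Y0.18
G1 X21.19 Y4.29
G1 X24.00 Y12.00
; layer 2
G0 Z7.25
G0 X24.00 Y12.00
G1 X21.19 Y19.71
G1 X14.08 Y23.82
G1 X6.00 Y22.39
G1 X0.72 Y16.10
G1 X0.72 Y7.90
G1 X6.00 Y1.61
G1 X14.08 Y0.18
G1 X21.19 Y4.29
G1 X24.00 Y12.00
; layer 3
G0 Z10.88
G0 X24.00 Y12.00
G1 X21.19 Y19.71
G1 X14.08 Y23.82
G1 X6.00 Y22.39
G1 X0.72 Y16.10
G1 X0.72 Y7.90
G1 X6.00 Y1.61
G1 X14.08 Y0.18
G1 X21.19 Y4.29
G1 X24.00 Y12.00
; layer 4
G0 Z14.50
G0 X24.00 Y12.00
G1 X21.19 Y19.71
G1 X14.08 Y23.82
G1 X6.00 Y22.39
G1 X0.72 Y16.10
G1 X0.72 Y7.90
G1 X6.00 Y1.61
G1 X14.08 Y0.18
G1 X21.19 Y4.29
G1 X24.00 Y12.00
; layer 5
G0 Z18.12
G0 X24.00 Y12.00
G1 X21.19 Y19.71
G1 X14.08 Y23.82
G1 X6.00 Y22.39
G1 X0.72 Y16.10
G1 X0.72 Y7.90
G1 X6.00 Y1.61
G1 X14.08 Y0.18
G1 X21.19 Y4.29
G1 X24.00 Y12.00
; layer 6
G0 Z21.75
G0 X24.00 Y12.00
G1 X21.19 Y19.71
G1 X14.08 Y23.82
G1 X6.00 Y22.39
G1 X0.72 Y16.10
G1 X0.72 Y7.90
G1 X6.00 Y1.61
G1 X14.08 Y0.18
G1 X21.19 Y4.29
G1 X24.00 Y12.00
; layer 7
G0 Z25.38
G0 X24.00 Y12.00
G1 X21.19 Y19.71
G1 X14.08 Y23.82
G1 X6.00 Y22.39
G1 X0.72 Y16.10
G1 X0.72 Y7.90
G1 X6.00 Y1.61
G1 X14.08 Y0.18
G1 X21.19 Y4.29
G1 X24.00 Y12.00
; layer 8
G0 Z29.00
G0 X24.00 Y12.00
G1 X21.19 Y19.71
G1 X14.08 Y23.82
G1 X6.00 Y22.39
G1 X0.72 Y16.10
G1 X0.72 Y7.90
G1 X6.00 Y1.61
G1 X14.08 Y0.18
G1 X21.19 Y4.29
G1 X24.00 Y12.00
M2 ; end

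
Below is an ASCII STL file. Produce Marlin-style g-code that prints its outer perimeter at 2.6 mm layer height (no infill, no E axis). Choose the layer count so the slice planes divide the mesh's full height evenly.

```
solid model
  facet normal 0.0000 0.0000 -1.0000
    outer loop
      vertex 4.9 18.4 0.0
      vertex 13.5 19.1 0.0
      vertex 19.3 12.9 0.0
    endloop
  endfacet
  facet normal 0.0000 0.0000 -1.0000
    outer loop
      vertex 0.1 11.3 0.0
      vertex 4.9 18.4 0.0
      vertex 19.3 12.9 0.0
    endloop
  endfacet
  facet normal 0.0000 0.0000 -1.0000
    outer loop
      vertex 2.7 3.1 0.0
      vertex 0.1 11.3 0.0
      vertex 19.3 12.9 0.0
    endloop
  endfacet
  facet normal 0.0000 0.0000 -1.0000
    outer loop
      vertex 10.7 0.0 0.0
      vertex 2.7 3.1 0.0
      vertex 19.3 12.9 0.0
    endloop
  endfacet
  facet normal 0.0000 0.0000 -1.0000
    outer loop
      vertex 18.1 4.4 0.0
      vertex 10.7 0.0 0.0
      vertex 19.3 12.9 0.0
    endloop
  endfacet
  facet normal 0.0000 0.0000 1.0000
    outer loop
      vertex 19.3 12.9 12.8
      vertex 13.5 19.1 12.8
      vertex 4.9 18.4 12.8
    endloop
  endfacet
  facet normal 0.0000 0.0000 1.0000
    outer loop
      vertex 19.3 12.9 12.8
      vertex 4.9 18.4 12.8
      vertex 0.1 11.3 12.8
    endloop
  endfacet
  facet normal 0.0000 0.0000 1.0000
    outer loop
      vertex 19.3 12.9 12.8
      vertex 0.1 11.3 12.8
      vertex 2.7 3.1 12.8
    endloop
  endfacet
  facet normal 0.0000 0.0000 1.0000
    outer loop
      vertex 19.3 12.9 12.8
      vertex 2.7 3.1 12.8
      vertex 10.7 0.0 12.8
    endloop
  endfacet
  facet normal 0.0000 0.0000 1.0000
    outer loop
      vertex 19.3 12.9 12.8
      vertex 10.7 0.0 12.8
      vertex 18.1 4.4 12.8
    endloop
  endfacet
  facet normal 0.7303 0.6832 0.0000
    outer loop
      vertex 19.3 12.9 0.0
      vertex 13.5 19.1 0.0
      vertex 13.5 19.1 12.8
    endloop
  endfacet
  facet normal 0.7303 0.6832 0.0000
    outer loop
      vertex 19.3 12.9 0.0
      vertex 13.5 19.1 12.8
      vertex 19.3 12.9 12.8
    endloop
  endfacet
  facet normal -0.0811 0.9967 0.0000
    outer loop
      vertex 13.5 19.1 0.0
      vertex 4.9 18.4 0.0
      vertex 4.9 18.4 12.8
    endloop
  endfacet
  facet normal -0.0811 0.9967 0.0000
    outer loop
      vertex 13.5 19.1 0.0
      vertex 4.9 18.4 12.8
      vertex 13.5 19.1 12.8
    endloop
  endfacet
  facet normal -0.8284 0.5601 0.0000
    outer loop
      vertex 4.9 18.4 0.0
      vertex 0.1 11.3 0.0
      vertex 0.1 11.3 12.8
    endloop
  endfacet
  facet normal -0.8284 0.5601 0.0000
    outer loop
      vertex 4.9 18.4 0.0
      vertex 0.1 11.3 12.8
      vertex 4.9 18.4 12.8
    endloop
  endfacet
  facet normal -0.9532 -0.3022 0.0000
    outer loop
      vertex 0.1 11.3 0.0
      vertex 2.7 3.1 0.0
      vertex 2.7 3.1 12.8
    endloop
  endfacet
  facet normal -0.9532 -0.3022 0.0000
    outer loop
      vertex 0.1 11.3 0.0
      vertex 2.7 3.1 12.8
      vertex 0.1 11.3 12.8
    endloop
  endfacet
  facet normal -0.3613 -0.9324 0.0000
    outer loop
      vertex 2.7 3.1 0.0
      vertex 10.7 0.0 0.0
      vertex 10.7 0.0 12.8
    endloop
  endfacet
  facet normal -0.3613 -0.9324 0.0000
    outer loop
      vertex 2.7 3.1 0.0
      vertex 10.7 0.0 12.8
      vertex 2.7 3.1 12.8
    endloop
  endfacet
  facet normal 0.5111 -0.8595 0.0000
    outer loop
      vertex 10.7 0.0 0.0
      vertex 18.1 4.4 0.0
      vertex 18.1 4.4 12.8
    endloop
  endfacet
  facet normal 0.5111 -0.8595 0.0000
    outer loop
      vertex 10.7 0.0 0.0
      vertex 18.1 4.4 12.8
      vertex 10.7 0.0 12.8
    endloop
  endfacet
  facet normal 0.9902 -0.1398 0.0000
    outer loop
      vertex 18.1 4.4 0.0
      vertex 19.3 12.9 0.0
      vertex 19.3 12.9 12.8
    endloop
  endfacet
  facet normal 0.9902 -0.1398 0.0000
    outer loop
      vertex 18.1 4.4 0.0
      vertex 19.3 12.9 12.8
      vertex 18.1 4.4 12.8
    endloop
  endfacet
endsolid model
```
; perimeter-only toolpath
G21 ; units = mm
G90 ; absolute positioning
G28 ; home
; layer 1
G0 Z2.6
G0 X19.3 Y12.9
G1 X13.5 Y19.1
G1 X4.9 Y18.4
G1 X0.1 Y11.3
G1 X2.7 Y3.1
G1 X10.7 Y0.0
G1 X18.1 Y4.4
G1 X19.3 Y12.9
; layer 2
G0 Z5.1
G0 X19.3 Y12.9
G1 X13.5 Y19.1
G1 X4.9 Y18.4
G1 X0.1 Y11.3
G1 X2.7 Y3.1
G1 X10.7 Y0.0
G1 X18.1 Y4.4
G1 X19.3 Y12.9
; layer 3
G0 Z7.7
G0 X19.3 Y12.9
G1 X13.5 Y19.1
G1 X4.9 Y18.4
G1 X0.1 Y11.3
G1 X2.7 Y3.1
G1 X10.7 Y0.0
G1 X18.1 Y4.4
G1 X19.3 Y12.9
; layer 4
G0 Z10.2
G0 X19.3 Y12.9
G1 X13.5 Y19.1
G1 X4.9 Y18.4
G1 X0.1 Y11.3
G1 X2.7 Y3.1
G1 X10.7 Y0.0
G1 X18.1 Y4.4
G1 X19.3 Y12.9
; layer 5
G0 Z12.8
G0 X19.3 Y12.9
G1 X13.5 Y19.1
G1 X4.9 Y18.4
G1 X0.1 Y11.3
G1 X2.7 Y3.1
G1 X10.7 Y0.0
G1 X18.1 Y4.4
G1 X19.3 Y12.9
M2 ; end

The solid is a regular 7-sided prism (a cylinder approximated with 7 flat sides), circumscribed radius ≈ 9.9 mm, height ≈ 12.8 mm. Slicing at Δz = 2.6 mm — 5 equal slices spanning the solid's height, so layer i sits at z = i·h/5 — gives 5 non-empty perimeters. Each is a 7-segment closed polygon; G0 lifts to the layer z and rapids to the start vertex, then G1 traces the edges.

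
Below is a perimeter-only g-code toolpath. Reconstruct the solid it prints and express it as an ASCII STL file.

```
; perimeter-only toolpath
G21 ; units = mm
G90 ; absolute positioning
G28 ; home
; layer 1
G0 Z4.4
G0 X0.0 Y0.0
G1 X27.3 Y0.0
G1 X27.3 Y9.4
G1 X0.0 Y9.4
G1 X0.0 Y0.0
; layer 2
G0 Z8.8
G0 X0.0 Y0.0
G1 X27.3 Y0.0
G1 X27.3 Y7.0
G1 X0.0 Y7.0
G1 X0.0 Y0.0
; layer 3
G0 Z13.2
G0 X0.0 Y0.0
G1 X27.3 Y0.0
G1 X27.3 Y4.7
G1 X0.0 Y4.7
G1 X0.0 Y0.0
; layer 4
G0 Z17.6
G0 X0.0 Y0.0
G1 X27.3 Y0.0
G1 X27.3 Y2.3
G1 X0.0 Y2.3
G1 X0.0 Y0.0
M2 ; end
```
solid part
  facet normal 0.0000 0.0000 -1.0000
    outer loop
      vertex 27.3 11.7 0.0
      vertex 27.3 0.0 0.0
      vertex 0.0 0.0 0.0
    endloop
  endfacet
  facet normal 0.0000 0.0000 -1.0000
    outer loop
      vertex 0.0 11.7 0.0
      vertex 27.3 11.7 0.0
      vertex 0.0 0.0 0.0
    endloop
  endfacet
  facet normal 0.0000 -1.0000 0.0000
    outer loop
      vertex 0.0 0.0 0.0
      vertex 27.3 0.0 0.0
      vertex 27.3 0.0 22.0
    endloop
  endfacet
  facet normal 0.0000 -1.0000 0.0000
    outer loop
      vertex 0.0 0.0 0.0
      vertex 27.3 0.0 22.0
      vertex 0.0 0.0 22.0
    endloop
  endfacet
  facet normal 0.0000 0.8829 0.4695
    outer loop
      vertex 0.0 0.0 22.0
      vertex 27.3 0.0 22.0
      vertex 27.3 11.7 0.0
    endloop
  endfacet
  facet normal 0.0000 0.8829 0.4695
    outer loop
      vertex 0.0 0.0 22.0
      vertex 27.3 11.7 0.0
      vertex 0.0 11.7 0.0
    endloop
  endfacet
  facet normal -1.0000 0.0000 0.0000
    outer loop
      vertex 0.0 0.0 22.0
      vertex 0.0 11.7 0.0
      vertex 0.0 0.0 0.0
    endloop
  endfacet
  facet normal 1.0000 0.0000 0.0000
    outer loop
      vertex 27.3 0.0 0.0
      vertex 27.3 11.7 0.0
      vertex 27.3 0.0 22.0
    endloop
  endfacet
endsolid part

The G0 Z moves step by Δz≈4.4 mm. The G1 loops shrink linearly with z, so the solid tapers from its base footprint up to z≈22. Closing with a flat bottom cap and the tapered top and triangulating gives 8 facets — a wedge (ramp): 27.3 × 11.7 mm base, rising to 22 mm along the y=0 edge and sloping linearly to z=0 at y=11.7.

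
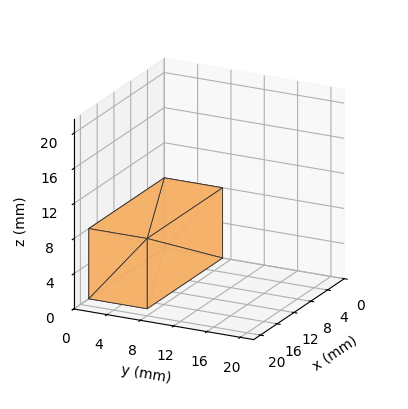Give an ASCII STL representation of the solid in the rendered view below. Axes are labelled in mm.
Reading the render: the shape is a rectangular box, roughly 18 × 7 mm footprint and 8 mm tall (dimensions read to the nearest mm from the axis ticks). For the STL, each face is triangulated and given an outward normal.

solid part
  facet normal 0.0000 0.0000 -1.0000
    outer loop
      vertex 18.000 7.000 0.000
      vertex 18.000 0.000 0.000
      vertex 0.000 0.000 0.000
    endloop
  endfacet
  facet normal 0.0000 0.0000 -1.0000
    outer loop
      vertex 0.000 7.000 0.000
      vertex 18.000 7.000 0.000
      vertex 0.000 0.000 0.000
    endloop
  endfacet
  facet normal 0.0000 0.0000 1.0000
    outer loop
      vertex 0.000 0.000 8.000
      vertex 18.000 0.000 8.000
      vertex 18.000 7.000 8.000
    endloop
  endfacet
  facet normal 0.0000 0.0000 1.0000
    outer loop
      vertex 0.000 0.000 8.000
      vertex 18.000 7.000 8.000
      vertex 0.000 7.000 8.000
    endloop
  endfacet
  facet normal 0.0000 -1.0000 0.0000
    outer loop
      vertex 0.000 0.000 0.000
      vertex 18.000 0.000 0.000
      vertex 18.000 0.000 8.000
    endloop
  endfacet
  facet normal 0.0000 -1.0000 0.0000
    outer loop
      vertex 0.000 0.000 0.000
      vertex 18.000 0.000 8.000
      vertex 0.000 0.000 8.000
    endloop
  endfacet
  facet normal 0.0000 1.0000 0.0000
    outer loop
      vertex 18.000 7.000 8.000
      vertex 18.000 7.000 0.000
      vertex 0.000 7.000 0.000
    endloop
  endfacet
  facet normal 0.0000 1.0000 0.0000
    outer loop
      vertex 0.000 7.000 8.000
      vertex 18.000 7.000 8.000
      vertex 0.000 7.000 0.000
    endloop
  endfacet
  facet normal -1.0000 0.0000 0.0000
    outer loop
      vertex 0.000 7.000 8.000
      vertex 0.000 7.000 0.000
      vertex 0.000 0.000 0.000
    endloop
  endfacet
  facet normal -1.0000 0.0000 0.0000
    outer loop
      vertex 0.000 0.000 8.000
      vertex 0.000 7.000 8.000
      vertex 0.000 0.000 0.000
    endloop
  endfacet
  facet normal 1.0000 0.0000 0.0000
    outer loop
      vertex 18.000 0.000 0.000
      vertex 18.000 7.000 0.000
      vertex 18.000 7.000 8.000
    endloop
  endfacet
  facet normal 1.0000 0.0000 0.0000
    outer loop
      vertex 18.000 0.000 0.000
      vertex 18.000 7.000 8.000
      vertex 18.000 0.000 8.000
    endloop
  endfacet
endsolid part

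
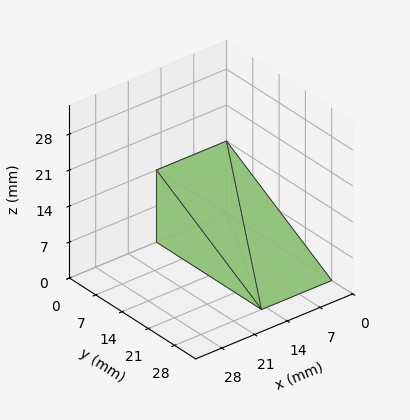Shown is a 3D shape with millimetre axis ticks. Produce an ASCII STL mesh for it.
Reading the render: the shape is a wedge (ramp): 15 × 28 mm base, rising to 14 mm along the y=0 edge and sloping linearly to z=0 at y=28 (dimensions read to the nearest mm from the axis ticks). For the STL, each face is triangulated and given an outward normal.

solid part
  facet normal 0.0000 0.0000 -1.0000
    outer loop
      vertex 15.0 28.0 0.0
      vertex 15.0 0.0 0.0
      vertex 0.0 0.0 0.0
    endloop
  endfacet
  facet normal 0.0000 0.0000 -1.0000
    outer loop
      vertex 0.0 28.0 0.0
      vertex 15.0 28.0 0.0
      vertex 0.0 0.0 0.0
    endloop
  endfacet
  facet normal 0.0000 -1.0000 0.0000
    outer loop
      vertex 0.0 0.0 0.0
      vertex 15.0 0.0 0.0
      vertex 15.0 0.0 14.0
    endloop
  endfacet
  facet normal 0.0000 -1.0000 0.0000
    outer loop
      vertex 0.0 0.0 0.0
      vertex 15.0 0.0 14.0
      vertex 0.0 0.0 14.0
    endloop
  endfacet
  facet normal 0.0000 0.4472 0.8944
    outer loop
      vertex 0.0 0.0 14.0
      vertex 15.0 0.0 14.0
      vertex 15.0 28.0 0.0
    endloop
  endfacet
  facet normal 0.0000 0.4472 0.8944
    outer loop
      vertex 0.0 0.0 14.0
      vertex 15.0 28.0 0.0
      vertex 0.0 28.0 0.0
    endloop
  endfacet
  facet normal -1.0000 0.0000 0.0000
    outer loop
      vertex 0.0 0.0 14.0
      vertex 0.0 28.0 0.0
      vertex 0.0 0.0 0.0
    endloop
  endfacet
  facet normal 1.0000 0.0000 0.0000
    outer loop
      vertex 15.0 0.0 0.0
      vertex 15.0 28.0 0.0
      vertex 15.0 0.0 14.0
    endloop
  endfacet
endsolid part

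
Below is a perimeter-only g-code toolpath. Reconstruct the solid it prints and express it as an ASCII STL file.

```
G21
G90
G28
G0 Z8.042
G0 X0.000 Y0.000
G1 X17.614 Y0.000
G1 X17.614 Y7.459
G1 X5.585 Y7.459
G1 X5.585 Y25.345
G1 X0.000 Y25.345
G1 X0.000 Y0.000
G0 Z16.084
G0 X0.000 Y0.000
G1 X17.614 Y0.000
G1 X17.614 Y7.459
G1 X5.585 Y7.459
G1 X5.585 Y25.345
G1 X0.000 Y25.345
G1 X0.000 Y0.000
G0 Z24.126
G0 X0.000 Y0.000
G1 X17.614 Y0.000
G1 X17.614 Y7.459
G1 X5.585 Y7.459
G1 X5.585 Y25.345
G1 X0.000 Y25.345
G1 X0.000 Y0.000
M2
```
solid part
  facet normal 0.0000 0.0000 -1.0000
    outer loop
      vertex 17.614 7.459 0.000
      vertex 17.614 0.000 0.000
      vertex 0.000 0.000 0.000
    endloop
  endfacet
  facet normal 0.0000 0.0000 -1.0000
    outer loop
      vertex 5.585 7.459 0.000
      vertex 17.614 7.459 0.000
      vertex 0.000 0.000 0.000
    endloop
  endfacet
  facet normal 0.0000 0.0000 -1.0000
    outer loop
      vertex 5.585 25.345 0.000
      vertex 5.585 7.459 0.000
      vertex 0.000 0.000 0.000
    endloop
  endfacet
  facet normal 0.0000 0.0000 -1.0000
    outer loop
      vertex 0.000 25.345 0.000
      vertex 5.585 25.345 0.000
      vertex 0.000 0.000 0.000
    endloop
  endfacet
  facet normal 0.0000 0.0000 1.0000
    outer loop
      vertex 0.000 0.000 24.126
      vertex 17.614 0.000 24.126
      vertex 17.614 7.459 24.126
    endloop
  endfacet
  facet normal 0.0000 0.0000 1.0000
    outer loop
      vertex 0.000 0.000 24.126
      vertex 17.614 7.459 24.126
      vertex 5.585 7.459 24.126
    endloop
  endfacet
  facet normal 0.0000 0.0000 1.0000
    outer loop
      vertex 0.000 0.000 24.126
      vertex 5.585 7.459 24.126
      vertex 5.585 25.345 24.126
    endloop
  endfacet
  facet normal 0.0000 0.0000 1.0000
    outer loop
      vertex 0.000 0.000 24.126
      vertex 5.585 25.345 24.126
      vertex 0.000 25.345 24.126
    endloop
  endfacet
  facet normal 0.0000 -1.0000 0.0000
    outer loop
      vertex 0.000 0.000 0.000
      vertex 17.614 0.000 0.000
      vertex 17.614 0.000 24.126
    endloop
  endfacet
  facet normal 0.0000 -1.0000 0.0000
    outer loop
      vertex 0.000 0.000 0.000
      vertex 17.614 0.000 24.126
      vertex 0.000 0.000 24.126
    endloop
  endfacet
  facet normal 1.0000 0.0000 0.0000
    outer loop
      vertex 17.614 0.000 0.000
      vertex 17.614 7.459 0.000
      vertex 17.614 7.459 24.126
    endloop
  endfacet
  facet normal 1.0000 0.0000 0.0000
    outer loop
      vertex 17.614 0.000 0.000
      vertex 17.614 7.459 24.126
      vertex 17.614 0.000 24.126
    endloop
  endfacet
  facet normal 0.0000 1.0000 0.0000
    outer loop
      vertex 17.614 7.459 0.000
      vertex 5.585 7.459 0.000
      vertex 5.585 7.459 24.126
    endloop
  endfacet
  facet normal 0.0000 1.0000 0.0000
    outer loop
      vertex 17.614 7.459 0.000
      vertex 5.585 7.459 24.126
      vertex 17.614 7.459 24.126
    endloop
  endfacet
  facet normal 1.0000 0.0000 0.0000
    outer loop
      vertex 5.585 7.459 0.000
      vertex 5.585 25.345 0.000
      vertex 5.585 25.345 24.126
    endloop
  endfacet
  facet normal 1.0000 0.0000 0.0000
    outer loop
      vertex 5.585 7.459 0.000
      vertex 5.585 25.345 24.126
      vertex 5.585 7.459 24.126
    endloop
  endfacet
  facet normal 0.0000 1.0000 0.0000
    outer loop
      vertex 5.585 25.345 0.000
      vertex 0.000 25.345 0.000
      vertex 0.000 25.345 24.126
    endloop
  endfacet
  facet normal 0.0000 1.0000 0.0000
    outer loop
      vertex 5.585 25.345 0.000
      vertex 0.000 25.345 24.126
      vertex 5.585 25.345 24.126
    endloop
  endfacet
  facet normal -1.0000 0.0000 0.0000
    outer loop
      vertex 0.000 25.345 0.000
      vertex 0.000 0.000 0.000
      vertex 0.000 0.000 24.126
    endloop
  endfacet
  facet normal -1.0000 0.0000 0.0000
    outer loop
      vertex 0.000 25.345 0.000
      vertex 0.000 0.000 24.126
      vertex 0.000 25.345 24.126
    endloop
  endfacet
endsolid part

The G0 Z moves step by Δz≈8.042 mm. Every layer's G1 loop is the same polygon, so the solid is a straight extrusion of it from z=0 to z≈24.1. Closing with flat bottom and top caps and triangulating gives 20 facets — an L-shaped prism: outer 17.6 × 25.3 mm, arm thicknesses ≈ 7.46 mm (horizontal) and 5.58 mm (vertical), extruded 24.1 mm in z.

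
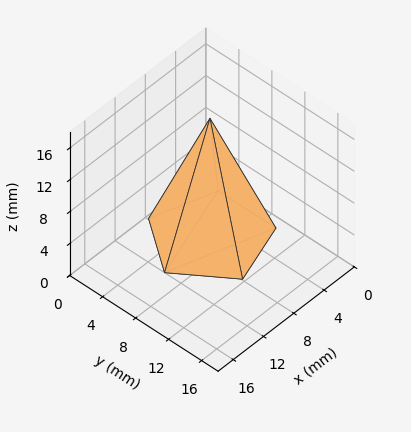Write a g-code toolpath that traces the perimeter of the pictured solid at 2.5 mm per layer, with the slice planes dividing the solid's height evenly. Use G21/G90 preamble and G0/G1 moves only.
Reading the render: the shape is a regular 5-sided pyramid, base circumscribed radius ≈ 6 mm, apex at z ≈ 15 mm (dimensions read to the nearest mm from the axis ticks). For the g-code, the solid's height is divided into equal slices at the stated Δz and each level perimeter traced with G1 moves after a G0 lift.

; perimeter-only toolpath
G21 ; units = mm
G90 ; absolute positioning
G28 ; home
; layer 1
G0 Z2.5
G0 X11.0 Y6.0
G1 X7.6 Y10.8
G1 X1.9 Y8.9
G1 X1.9 Y3.1
G1 X7.6 Y1.2
G1 X11.0 Y6.0
; layer 2
G0 Z5.0
G0 X10.0 Y6.0
G1 X7.3 Y9.8
G1 X2.7 Y8.3
G1 X2.7 Y3.7
G1 X7.3 Y2.2
G1 X10.0 Y6.0
; layer 3
G0 Z7.5
G0 X9.0 Y6.0
G1 X7.0 Y8.8
G1 X3.5 Y7.8
G1 X3.5 Y4.2
G1 X7.0 Y3.1
G1 X9.0 Y6.0
; layer 4
G0 Z10.0
G0 X8.0 Y6.0
G1 X6.6 Y7.9
G1 X4.4 Y7.2
G1 X4.4 Y4.8
G1 X6.6 Y4.1
G1 X8.0 Y6.0
; layer 5
G0 Z12.5
G0 X7.0 Y6.0
G1 X6.3 Y6.9
G1 X5.2 Y6.6
G1 X5.2 Y5.4
G1 X6.3 Y5.0
G1 X7.0 Y6.0
M2 ; end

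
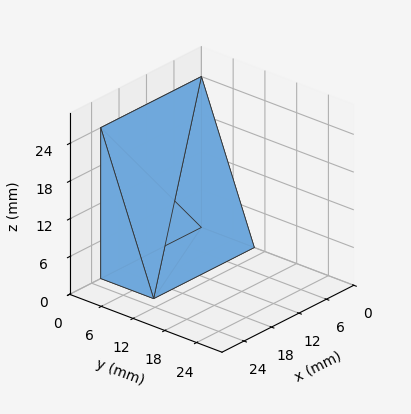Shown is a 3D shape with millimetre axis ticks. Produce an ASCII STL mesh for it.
Reading the render: the shape is a wedge (ramp): 22 × 10 mm base, rising to 24 mm along the y=0 edge and sloping linearly to z=0 at y=10 (dimensions read to the nearest mm from the axis ticks). For the STL, each face is triangulated and given an outward normal.

solid part
  facet normal 0.0000 0.0000 -1.0000
    outer loop
      vertex 22.000 10.000 0.000
      vertex 22.000 0.000 0.000
      vertex 0.000 0.000 0.000
    endloop
  endfacet
  facet normal 0.0000 0.0000 -1.0000
    outer loop
      vertex 0.000 10.000 0.000
      vertex 22.000 10.000 0.000
      vertex 0.000 0.000 0.000
    endloop
  endfacet
  facet normal 0.0000 -1.0000 0.0000
    outer loop
      vertex 0.000 0.000 0.000
      vertex 22.000 0.000 0.000
      vertex 22.000 0.000 24.000
    endloop
  endfacet
  facet normal 0.0000 -1.0000 0.0000
    outer loop
      vertex 0.000 0.000 0.000
      vertex 22.000 0.000 24.000
      vertex 0.000 0.000 24.000
    endloop
  endfacet
  facet normal 0.0000 0.9231 0.3846
    outer loop
      vertex 0.000 0.000 24.000
      vertex 22.000 0.000 24.000
      vertex 22.000 10.000 0.000
    endloop
  endfacet
  facet normal 0.0000 0.9231 0.3846
    outer loop
      vertex 0.000 0.000 24.000
      vertex 22.000 10.000 0.000
      vertex 0.000 10.000 0.000
    endloop
  endfacet
  facet normal -1.0000 0.0000 0.0000
    outer loop
      vertex 0.000 0.000 24.000
      vertex 0.000 10.000 0.000
      vertex 0.000 0.000 0.000
    endloop
  endfacet
  facet normal 1.0000 0.0000 0.0000
    outer loop
      vertex 22.000 0.000 0.000
      vertex 22.000 10.000 0.000
      vertex 22.000 0.000 24.000
    endloop
  endfacet
endsolid part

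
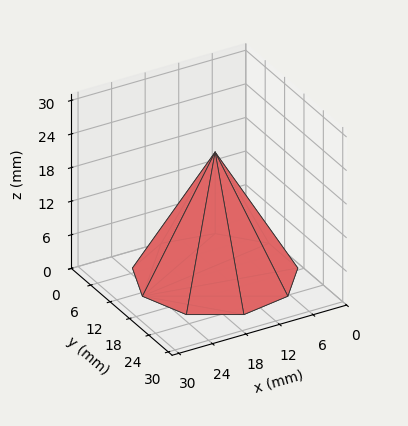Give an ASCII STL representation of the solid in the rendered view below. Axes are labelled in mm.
Reading the render: the shape is a regular 9-sided pyramid, base circumscribed radius ≈ 13 mm, apex at z ≈ 22 mm (dimensions read to the nearest mm from the axis ticks). For the STL, each face is triangulated and given an outward normal.

solid part
  facet normal 0.0000 0.0000 -1.0000
    outer loop
      vertex 15.257 25.803 0.000
      vertex 22.959 21.356 0.000
      vertex 26.000 13.000 0.000
    endloop
  endfacet
  facet normal 0.0000 0.0000 -1.0000
    outer loop
      vertex 6.500 24.258 0.000
      vertex 15.257 25.803 0.000
      vertex 26.000 13.000 0.000
    endloop
  endfacet
  facet normal 0.0000 0.0000 -1.0000
    outer loop
      vertex 0.784 17.446 0.000
      vertex 6.500 24.258 0.000
      vertex 26.000 13.000 0.000
    endloop
  endfacet
  facet normal 0.0000 0.0000 -1.0000
    outer loop
      vertex 0.784 8.554 0.000
      vertex 0.784 17.446 0.000
      vertex 26.000 13.000 0.000
    endloop
  endfacet
  facet normal 0.0000 0.0000 -1.0000
    outer loop
      vertex 6.500 1.742 0.000
      vertex 0.784 8.554 0.000
      vertex 26.000 13.000 0.000
    endloop
  endfacet
  facet normal 0.0000 0.0000 -1.0000
    outer loop
      vertex 15.257 0.197 0.000
      vertex 6.500 1.742 0.000
      vertex 26.000 13.000 0.000
    endloop
  endfacet
  facet normal 0.0000 0.0000 -1.0000
    outer loop
      vertex 22.959 4.644 0.000
      vertex 15.257 0.197 0.000
      vertex 26.000 13.000 0.000
    endloop
  endfacet
  facet normal 0.8215 0.2990 0.4855
    outer loop
      vertex 26.000 13.000 0.000
      vertex 22.959 21.356 0.000
      vertex 13.000 13.000 22.000
    endloop
  endfacet
  facet normal 0.4371 0.7571 0.4855
    outer loop
      vertex 22.959 21.356 0.000
      vertex 15.257 25.803 0.000
      vertex 13.000 13.000 22.000
    endloop
  endfacet
  facet normal -0.1519 0.8610 0.4855
    outer loop
      vertex 15.257 25.803 0.000
      vertex 6.500 24.258 0.000
      vertex 13.000 13.000 22.000
    endloop
  endfacet
  facet normal -0.6697 0.5620 0.4854
    outer loop
      vertex 6.500 24.258 0.000
      vertex 0.784 17.446 0.000
      vertex 13.000 13.000 22.000
    endloop
  endfacet
  facet normal -0.8743 0.0000 0.4855
    outer loop
      vertex 0.784 17.446 0.000
      vertex 0.784 8.554 0.000
      vertex 13.000 13.000 22.000
    endloop
  endfacet
  facet normal -0.6697 -0.5620 0.4854
    outer loop
      vertex 0.784 8.554 0.000
      vertex 6.500 1.742 0.000
      vertex 13.000 13.000 22.000
    endloop
  endfacet
  facet normal -0.1519 -0.8610 0.4855
    outer loop
      vertex 6.500 1.742 0.000
      vertex 15.257 0.197 0.000
      vertex 13.000 13.000 22.000
    endloop
  endfacet
  facet normal 0.4371 -0.7571 0.4855
    outer loop
      vertex 15.257 0.197 0.000
      vertex 22.959 4.644 0.000
      vertex 13.000 13.000 22.000
    endloop
  endfacet
  facet normal 0.8215 -0.2990 0.4855
    outer loop
      vertex 22.959 4.644 0.000
      vertex 26.000 13.000 0.000
      vertex 13.000 13.000 22.000
    endloop
  endfacet
endsolid part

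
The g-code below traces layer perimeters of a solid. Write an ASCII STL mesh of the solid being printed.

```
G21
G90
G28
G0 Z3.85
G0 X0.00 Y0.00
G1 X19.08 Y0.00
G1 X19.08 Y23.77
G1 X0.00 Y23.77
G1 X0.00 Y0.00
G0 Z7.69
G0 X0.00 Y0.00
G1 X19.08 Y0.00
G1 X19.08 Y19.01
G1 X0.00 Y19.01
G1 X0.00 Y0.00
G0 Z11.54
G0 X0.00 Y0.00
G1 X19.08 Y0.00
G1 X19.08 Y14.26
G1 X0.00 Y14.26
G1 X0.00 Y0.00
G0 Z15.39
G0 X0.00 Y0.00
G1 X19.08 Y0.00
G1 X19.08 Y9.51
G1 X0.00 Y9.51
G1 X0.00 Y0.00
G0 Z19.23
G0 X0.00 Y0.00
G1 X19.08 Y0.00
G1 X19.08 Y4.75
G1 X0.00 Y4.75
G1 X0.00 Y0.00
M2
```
solid part
  facet normal 0.0000 0.0000 -1.0000
    outer loop
      vertex 19.08 28.52 0.00
      vertex 19.08 0.00 0.00
      vertex 0.00 0.00 0.00
    endloop
  endfacet
  facet normal 0.0000 0.0000 -1.0000
    outer loop
      vertex 0.00 28.52 0.00
      vertex 19.08 28.52 0.00
      vertex 0.00 0.00 0.00
    endloop
  endfacet
  facet normal 0.0000 -1.0000 0.0000
    outer loop
      vertex 0.00 0.00 0.00
      vertex 19.08 0.00 0.00
      vertex 19.08 0.00 23.08
    endloop
  endfacet
  facet normal 0.0000 -1.0000 0.0000
    outer loop
      vertex 0.00 0.00 0.00
      vertex 19.08 0.00 23.08
      vertex 0.00 0.00 23.08
    endloop
  endfacet
  facet normal 0.0000 0.6291 0.7773
    outer loop
      vertex 0.00 0.00 23.08
      vertex 19.08 0.00 23.08
      vertex 19.08 28.52 0.00
    endloop
  endfacet
  facet normal 0.0000 0.6291 0.7773
    outer loop
      vertex 0.00 0.00 23.08
      vertex 19.08 28.52 0.00
      vertex 0.00 28.52 0.00
    endloop
  endfacet
  facet normal -1.0000 0.0000 0.0000
    outer loop
      vertex 0.00 0.00 23.08
      vertex 0.00 28.52 0.00
      vertex 0.00 0.00 0.00
    endloop
  endfacet
  facet normal 1.0000 0.0000 0.0000
    outer loop
      vertex 19.08 0.00 0.00
      vertex 19.08 28.52 0.00
      vertex 19.08 0.00 23.08
    endloop
  endfacet
endsolid part

The G0 Z moves step by Δz≈3.85 mm. The G1 loops shrink linearly with z, so the solid tapers from its base footprint up to z≈23.1. Closing with a flat bottom cap and the tapered top and triangulating gives 8 facets — a wedge (ramp): 19.1 × 28.5 mm base, rising to 23.1 mm along the y=0 edge and sloping linearly to z=0 at y=28.5.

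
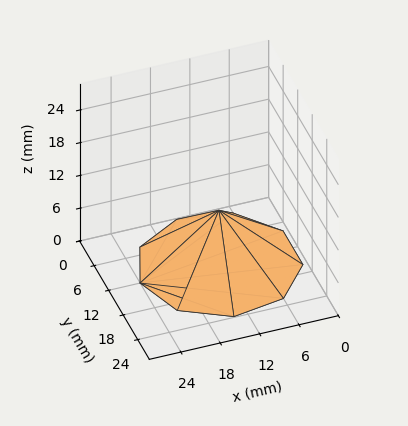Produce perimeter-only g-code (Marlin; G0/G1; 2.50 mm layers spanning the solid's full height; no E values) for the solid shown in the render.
Reading the render: the shape is a regular 9-sided pyramid, base circumscribed radius ≈ 12 mm, apex at z ≈ 10 mm (dimensions read to the nearest mm from the axis ticks). For the g-code, the solid's height is divided into equal slices at the stated Δz and each level perimeter traced with G1 moves after a G0 lift.

; perimeter-only toolpath
G21 ; units = mm
G90 ; absolute positioning
G28 ; home
; layer 1
G0 Z2.50
G0 X21.00 Y12.00
G1 X18.89 Y17.78
G1 X13.56 Y20.87
G1 X7.50 Y19.79
G1 X3.54 Y15.08
G1 X3.54 Y8.93
G1 X7.50 Y4.21
G1 X13.56 Y3.13
G1 X18.89 Y6.22
G1 X21.00 Y12.00
; layer 2
G0 Z5.00
G0 X18.00 Y12.00
G1 X16.59 Y15.86
G1 X13.04 Y17.91
G1 X9.00 Y17.20
G1 X6.36 Y14.05
G1 X6.36 Y9.95
G1 X9.00 Y6.80
G1 X13.04 Y6.09
G1 X16.59 Y8.14
G1 X18.00 Y12.00
; layer 3
G0 Z7.50
G0 X15.00 Y12.00
G1 X14.30 Y13.93
G1 X12.52 Y14.96
G1 X10.50 Y14.60
G1 X9.18 Y13.03
G1 X9.18 Y10.97
G1 X10.50 Y9.40
G1 X12.52 Y9.04
G1 X14.30 Y10.07
G1 X15.00 Y12.00
M2 ; end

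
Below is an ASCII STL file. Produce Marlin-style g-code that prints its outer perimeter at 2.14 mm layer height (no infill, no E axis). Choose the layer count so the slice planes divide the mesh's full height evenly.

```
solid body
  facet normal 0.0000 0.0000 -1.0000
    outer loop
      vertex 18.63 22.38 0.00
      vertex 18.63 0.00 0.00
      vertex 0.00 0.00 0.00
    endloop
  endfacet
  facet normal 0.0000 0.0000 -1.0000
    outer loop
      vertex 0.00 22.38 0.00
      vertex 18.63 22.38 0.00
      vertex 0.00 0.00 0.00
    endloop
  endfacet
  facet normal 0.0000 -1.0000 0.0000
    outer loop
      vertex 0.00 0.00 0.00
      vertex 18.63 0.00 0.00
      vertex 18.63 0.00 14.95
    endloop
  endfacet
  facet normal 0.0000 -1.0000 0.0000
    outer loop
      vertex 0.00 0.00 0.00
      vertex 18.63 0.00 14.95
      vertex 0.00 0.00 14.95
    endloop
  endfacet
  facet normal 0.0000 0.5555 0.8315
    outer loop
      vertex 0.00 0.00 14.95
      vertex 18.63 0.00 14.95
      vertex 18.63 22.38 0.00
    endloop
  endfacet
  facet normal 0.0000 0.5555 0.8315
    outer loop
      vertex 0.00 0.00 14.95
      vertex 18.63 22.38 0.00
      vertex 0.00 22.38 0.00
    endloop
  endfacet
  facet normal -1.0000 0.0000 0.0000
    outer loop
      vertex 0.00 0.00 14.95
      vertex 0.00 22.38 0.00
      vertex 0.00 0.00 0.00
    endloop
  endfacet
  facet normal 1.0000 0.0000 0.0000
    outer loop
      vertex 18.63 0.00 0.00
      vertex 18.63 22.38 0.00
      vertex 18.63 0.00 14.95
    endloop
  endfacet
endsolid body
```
; perimeter-only toolpath
G21 ; units = mm
G90 ; absolute positioning
G28 ; home
; layer 1
G0 Z2.14
G0 X0.00 Y0.00
G1 X18.63 Y0.00
G1 X18.63 Y19.18
G1 X0.00 Y19.18
G1 X0.00 Y0.00
; layer 2
G0 Z4.27
G0 X0.00 Y0.00
G1 X18.63 Y0.00
G1 X18.63 Y15.99
G1 X0.00 Y15.99
G1 X0.00 Y0.00
; layer 3
G0 Z6.41
G0 X0.00 Y0.00
G1 X18.63 Y0.00
G1 X18.63 Y12.79
G1 X0.00 Y12.79
G1 X0.00 Y0.00
; layer 4
G0 Z8.54
G0 X0.00 Y0.00
G1 X18.63 Y0.00
G1 X18.63 Y9.59
G1 X0.00 Y9.59
G1 X0.00 Y0.00
; layer 5
G0 Z10.68
G0 X0.00 Y0.00
G1 X18.63 Y0.00
G1 X18.63 Y6.39
G1 X0.00 Y6.39
G1 X0.00 Y0.00
; layer 6
G0 Z12.81
G0 X0.00 Y0.00
G1 X18.63 Y0.00
G1 X18.63 Y3.20
G1 X0.00 Y3.20
G1 X0.00 Y0.00
M2 ; end

The solid is a wedge (ramp): 18.6 × 22.4 mm base, rising to 14.9 mm along the y=0 edge and sloping linearly to z=0 at y=22.4. Slicing at Δz = 2.14 mm — 7 equal slices spanning the solid's height, so layer i sits at z = i·h/7 — gives 6 non-empty perimeters. Each is a 4-segment closed polygon; G0 lifts to the layer z and rapids to the start vertex, then G1 traces the edges. The cross-section shrinks linearly with z (the slice at the apex is degenerate and omitted).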